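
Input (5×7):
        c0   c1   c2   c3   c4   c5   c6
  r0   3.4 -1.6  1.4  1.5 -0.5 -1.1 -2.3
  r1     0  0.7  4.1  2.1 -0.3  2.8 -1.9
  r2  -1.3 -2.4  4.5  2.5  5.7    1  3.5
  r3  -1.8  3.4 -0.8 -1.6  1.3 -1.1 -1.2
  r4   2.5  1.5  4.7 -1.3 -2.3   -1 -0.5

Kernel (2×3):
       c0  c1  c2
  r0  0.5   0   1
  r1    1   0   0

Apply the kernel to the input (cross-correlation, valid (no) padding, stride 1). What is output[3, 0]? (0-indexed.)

0.8

The receptive field on the input at this output position is [-1.8 3.4 -0.8 / 2.5 1.5 4.7]. Elementwise product with the kernel and sum: -1.8·0.5 + -0.8·1 + 2.5·1.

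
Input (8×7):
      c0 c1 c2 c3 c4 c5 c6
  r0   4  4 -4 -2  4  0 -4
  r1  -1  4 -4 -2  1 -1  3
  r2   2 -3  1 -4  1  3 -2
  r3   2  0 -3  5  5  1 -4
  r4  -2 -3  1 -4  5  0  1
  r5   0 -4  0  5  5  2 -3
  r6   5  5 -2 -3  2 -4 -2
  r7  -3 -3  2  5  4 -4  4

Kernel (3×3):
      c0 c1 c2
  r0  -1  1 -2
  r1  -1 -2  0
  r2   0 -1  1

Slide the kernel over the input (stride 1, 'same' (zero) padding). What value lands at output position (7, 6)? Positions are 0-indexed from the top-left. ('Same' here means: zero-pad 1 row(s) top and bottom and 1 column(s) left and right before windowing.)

The receptive field on the zero-padded input at this output position is [-4 -2 0 / -4 4 0 / 0 0 0]. Elementwise product with the kernel and sum: -4·-1 + -2·1 + 0·-2 + -4·-1 + 4·-2 + 0·-1 + 0·1.

-2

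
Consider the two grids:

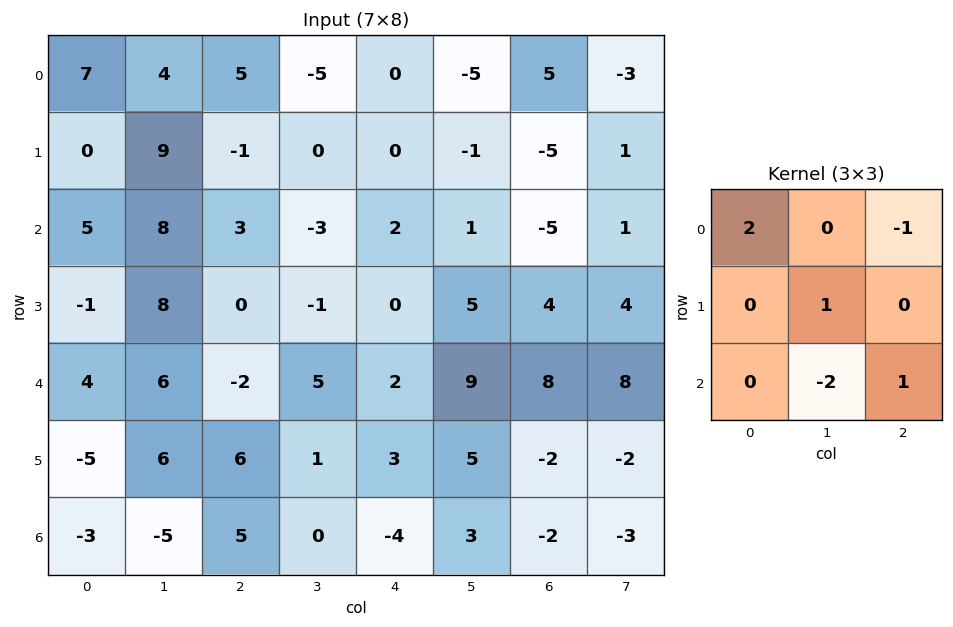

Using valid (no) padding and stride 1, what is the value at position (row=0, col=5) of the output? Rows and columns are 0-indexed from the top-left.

-1

The receptive field on the input at this output position is [-5 5 -3 / -1 -5 1 / 1 -5 1]. Elementwise product with the kernel and sum: -5·2 + -3·-1 + -5·1 + -5·-2 + 1·1.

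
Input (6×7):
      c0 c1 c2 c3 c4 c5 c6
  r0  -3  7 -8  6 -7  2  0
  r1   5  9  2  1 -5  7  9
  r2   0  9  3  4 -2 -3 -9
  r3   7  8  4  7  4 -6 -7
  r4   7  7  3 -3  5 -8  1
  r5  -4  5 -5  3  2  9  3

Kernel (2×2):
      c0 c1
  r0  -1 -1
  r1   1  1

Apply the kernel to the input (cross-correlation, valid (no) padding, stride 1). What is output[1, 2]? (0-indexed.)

4

The receptive field on the input at this output position is [2 1 / 3 4]. Elementwise product with the kernel and sum: 2·-1 + 1·-1 + 3·1 + 4·1.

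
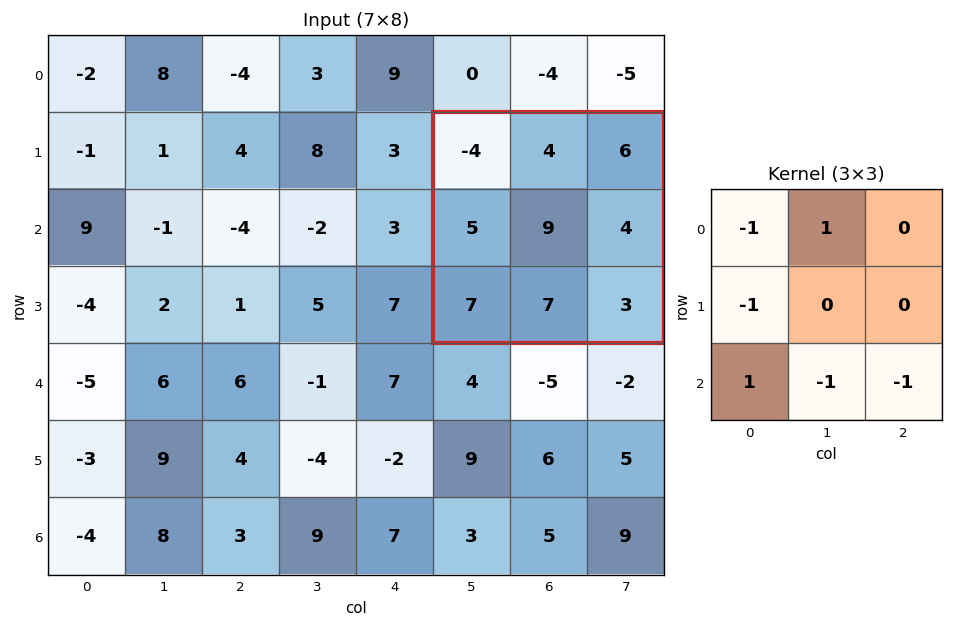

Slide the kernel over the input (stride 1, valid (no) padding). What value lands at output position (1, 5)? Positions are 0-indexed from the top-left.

The receptive field on the input at this output position is [-4 4 6 / 5 9 4 / 7 7 3]. Elementwise product with the kernel and sum: -4·-1 + 4·1 + 5·-1 + 7·1 + 7·-1 + 3·-1.

0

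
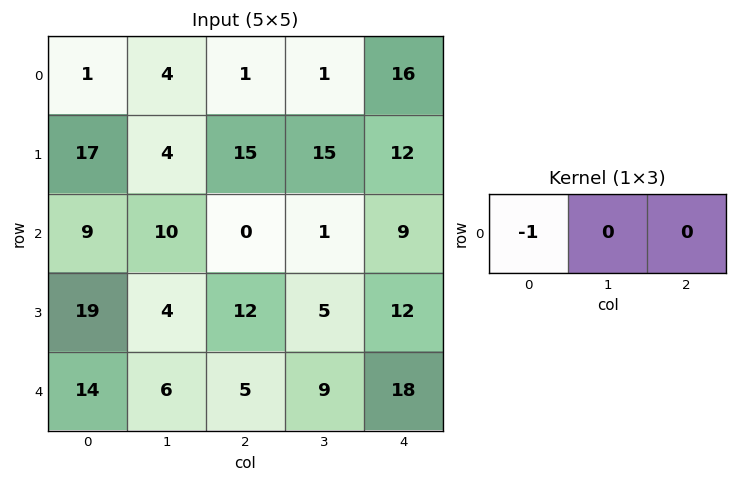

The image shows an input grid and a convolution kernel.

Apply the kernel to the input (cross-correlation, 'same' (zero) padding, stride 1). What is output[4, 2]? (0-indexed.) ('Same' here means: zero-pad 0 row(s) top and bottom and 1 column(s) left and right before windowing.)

The receptive field on the zero-padded input at this output position is [6 5 9]. Elementwise product with the kernel and sum: 6·-1.

-6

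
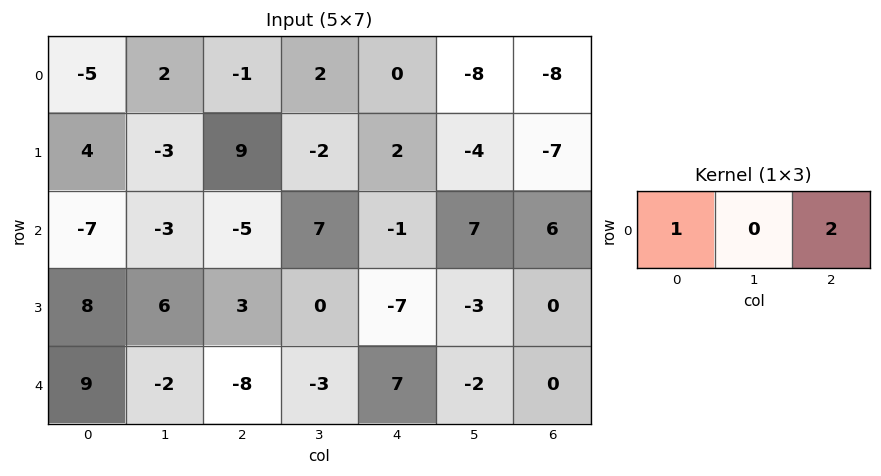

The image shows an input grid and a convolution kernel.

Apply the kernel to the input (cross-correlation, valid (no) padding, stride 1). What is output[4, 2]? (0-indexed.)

6

The receptive field on the input at this output position is [-8 -3 7]. Elementwise product with the kernel and sum: -8·1 + 7·2.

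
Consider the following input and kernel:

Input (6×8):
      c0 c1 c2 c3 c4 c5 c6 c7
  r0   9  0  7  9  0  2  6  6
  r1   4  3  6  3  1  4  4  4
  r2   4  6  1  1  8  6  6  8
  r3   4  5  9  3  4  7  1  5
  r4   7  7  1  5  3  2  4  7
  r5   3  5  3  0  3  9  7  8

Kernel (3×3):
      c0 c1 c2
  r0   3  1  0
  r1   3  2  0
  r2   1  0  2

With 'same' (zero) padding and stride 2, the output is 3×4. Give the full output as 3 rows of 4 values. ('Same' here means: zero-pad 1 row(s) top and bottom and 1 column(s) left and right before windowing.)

24 23 38 30
22 46 46 63
28 52 52 61

Output[0,0]: The receptive field on the zero-padded input at this output position is [0 0 0 / 0 9 0 / 0 4 3]. Elementwise product with the kernel and sum: 0·3 + 0·1 + 0·3 + 9·2 + 0·1 + 3·2.
Output[0,1]: The receptive field on the zero-padded input at this output position is [0 0 0 / 0 7 9 / 3 6 3]. Elementwise product with the kernel and sum: 0·3 + 0·1 + 0·3 + 7·2 + 3·1 + 3·2.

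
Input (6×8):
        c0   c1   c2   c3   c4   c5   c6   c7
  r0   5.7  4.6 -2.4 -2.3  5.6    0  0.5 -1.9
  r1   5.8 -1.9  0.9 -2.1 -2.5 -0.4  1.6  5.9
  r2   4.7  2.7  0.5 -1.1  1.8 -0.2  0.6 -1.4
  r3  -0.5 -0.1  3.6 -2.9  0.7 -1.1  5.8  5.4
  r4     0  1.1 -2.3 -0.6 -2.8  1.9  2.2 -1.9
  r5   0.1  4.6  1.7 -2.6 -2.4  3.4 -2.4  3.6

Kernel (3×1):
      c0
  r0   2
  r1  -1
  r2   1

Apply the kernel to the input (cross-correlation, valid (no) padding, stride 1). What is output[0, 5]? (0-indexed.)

The receptive field on the input at this output position is [0 / -0.4 / -0.2]. Elementwise product with the kernel and sum: 0·2 + -0.4·-1 + -0.2·1.

0.2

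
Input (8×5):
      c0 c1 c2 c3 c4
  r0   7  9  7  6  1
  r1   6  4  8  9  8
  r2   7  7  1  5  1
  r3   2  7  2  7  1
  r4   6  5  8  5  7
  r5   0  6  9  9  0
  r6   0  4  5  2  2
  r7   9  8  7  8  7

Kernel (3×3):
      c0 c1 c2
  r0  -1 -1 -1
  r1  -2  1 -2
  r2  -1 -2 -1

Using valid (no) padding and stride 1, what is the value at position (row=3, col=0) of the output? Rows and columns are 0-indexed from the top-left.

-55

The receptive field on the input at this output position is [2 7 2 / 6 5 8 / 0 6 9]. Elementwise product with the kernel and sum: 2·-1 + 7·-1 + 2·-1 + 6·-2 + 5·1 + 8·-2 + 0·-1 + 6·-2 + 9·-1.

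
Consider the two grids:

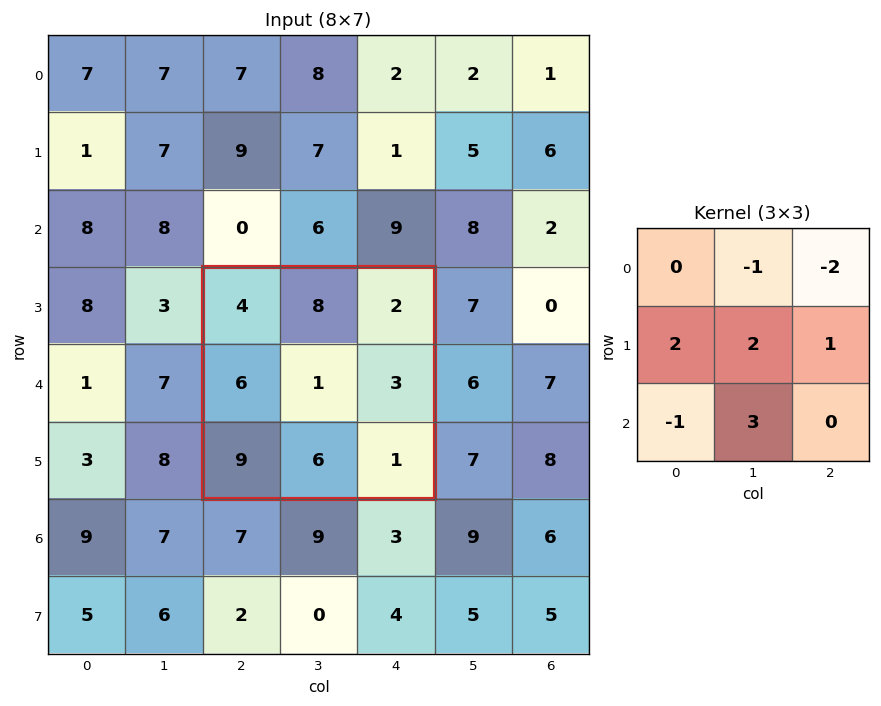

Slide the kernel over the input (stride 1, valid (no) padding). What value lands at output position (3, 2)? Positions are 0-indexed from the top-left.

The receptive field on the input at this output position is [4 8 2 / 6 1 3 / 9 6 1]. Elementwise product with the kernel and sum: 8·-1 + 2·-2 + 6·2 + 1·2 + 3·1 + 9·-1 + 6·3.

14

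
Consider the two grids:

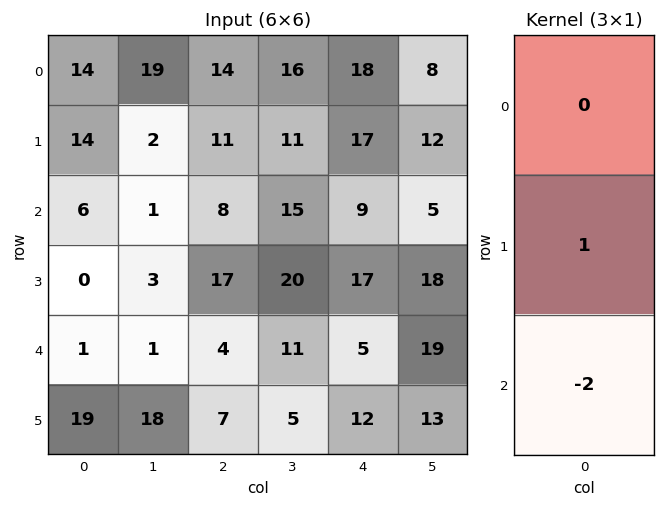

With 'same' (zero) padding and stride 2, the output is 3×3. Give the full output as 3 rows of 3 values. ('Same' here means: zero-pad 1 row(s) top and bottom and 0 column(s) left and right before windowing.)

-14 -8 -16
6 -26 -25
-37 -10 -19

Output[0,0]: The receptive field on the zero-padded input at this output position is [0 / 14 / 14]. Elementwise product with the kernel and sum: 14·1 + 14·-2.
Output[0,1]: The receptive field on the zero-padded input at this output position is [0 / 14 / 11]. Elementwise product with the kernel and sum: 14·1 + 11·-2.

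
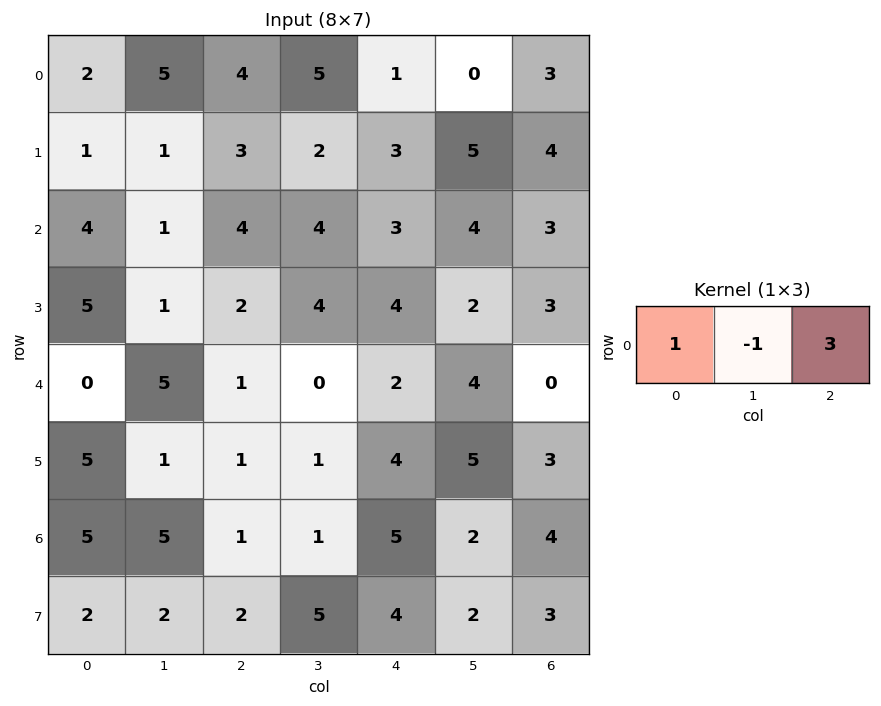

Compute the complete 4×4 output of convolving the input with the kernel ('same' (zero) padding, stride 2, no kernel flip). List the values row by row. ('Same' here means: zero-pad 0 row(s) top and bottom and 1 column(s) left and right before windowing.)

13 16 4 -3
-1 9 13 1
15 4 10 4
10 7 2 -2

Output[0,0]: The receptive field on the zero-padded input at this output position is [0 2 5]. Elementwise product with the kernel and sum: 0·1 + 2·-1 + 5·3.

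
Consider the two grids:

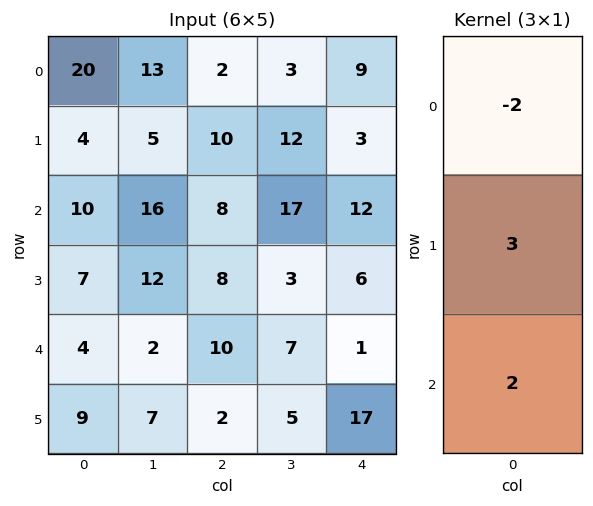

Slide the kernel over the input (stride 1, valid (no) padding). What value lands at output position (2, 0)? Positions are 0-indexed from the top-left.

The receptive field on the input at this output position is [10 / 7 / 4]. Elementwise product with the kernel and sum: 10·-2 + 7·3 + 4·2.

9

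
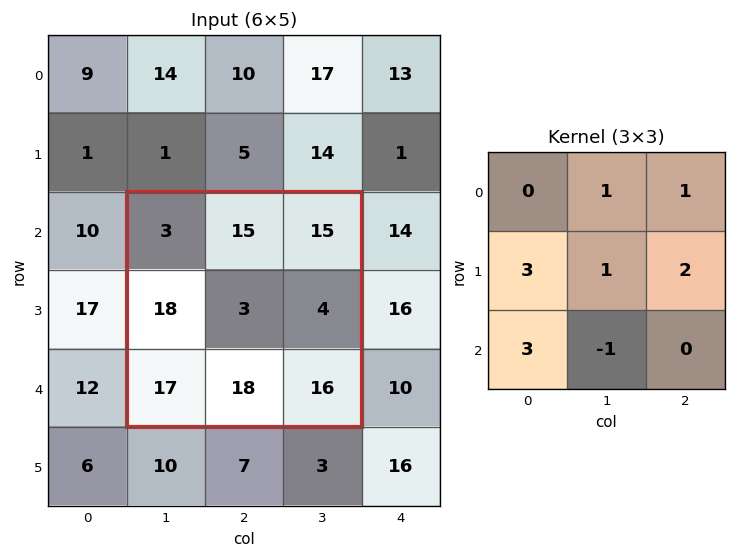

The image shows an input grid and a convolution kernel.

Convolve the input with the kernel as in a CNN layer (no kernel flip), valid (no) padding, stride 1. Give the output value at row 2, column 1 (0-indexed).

128

The receptive field on the input at this output position is [3 15 15 / 18 3 4 / 17 18 16]. Elementwise product with the kernel and sum: 15·1 + 15·1 + 18·3 + 3·1 + 4·2 + 17·3 + 18·-1.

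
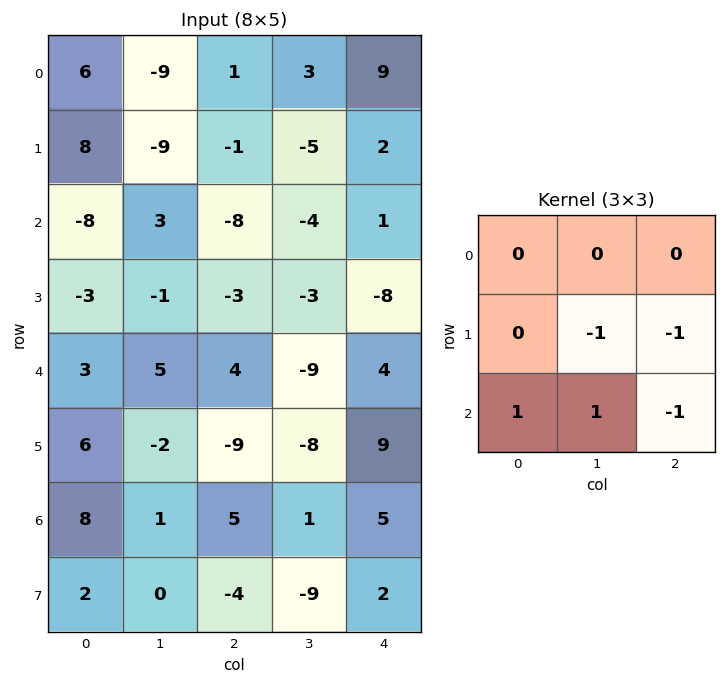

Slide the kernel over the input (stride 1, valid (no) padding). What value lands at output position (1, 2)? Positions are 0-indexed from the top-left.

The receptive field on the input at this output position is [-1 -5 2 / -8 -4 1 / -3 -3 -8]. Elementwise product with the kernel and sum: -4·-1 + 1·-1 + -3·1 + -3·1 + -8·-1.

5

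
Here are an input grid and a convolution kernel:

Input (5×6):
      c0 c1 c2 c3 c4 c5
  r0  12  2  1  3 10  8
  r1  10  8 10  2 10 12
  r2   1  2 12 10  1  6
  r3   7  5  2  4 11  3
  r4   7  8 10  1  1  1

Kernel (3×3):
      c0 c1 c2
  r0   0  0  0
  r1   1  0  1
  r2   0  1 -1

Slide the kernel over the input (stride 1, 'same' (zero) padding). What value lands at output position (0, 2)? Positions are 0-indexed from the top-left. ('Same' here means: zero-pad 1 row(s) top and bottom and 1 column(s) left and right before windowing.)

13

The receptive field on the zero-padded input at this output position is [0 0 0 / 2 1 3 / 8 10 2]. Elementwise product with the kernel and sum: 2·1 + 3·1 + 10·1 + 2·-1.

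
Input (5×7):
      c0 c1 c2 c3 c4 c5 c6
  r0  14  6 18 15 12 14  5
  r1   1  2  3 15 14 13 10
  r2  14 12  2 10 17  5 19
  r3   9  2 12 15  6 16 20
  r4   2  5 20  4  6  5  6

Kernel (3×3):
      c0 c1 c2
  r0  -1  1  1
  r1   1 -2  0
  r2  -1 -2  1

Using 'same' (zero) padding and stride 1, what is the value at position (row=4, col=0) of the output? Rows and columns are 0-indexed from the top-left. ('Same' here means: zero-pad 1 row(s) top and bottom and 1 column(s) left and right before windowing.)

7

The receptive field on the zero-padded input at this output position is [0 9 2 / 0 2 5 / 0 0 0]. Elementwise product with the kernel and sum: 0·-1 + 9·1 + 2·1 + 0·1 + 2·-2 + 0·-1 + 0·-2 + 0·1.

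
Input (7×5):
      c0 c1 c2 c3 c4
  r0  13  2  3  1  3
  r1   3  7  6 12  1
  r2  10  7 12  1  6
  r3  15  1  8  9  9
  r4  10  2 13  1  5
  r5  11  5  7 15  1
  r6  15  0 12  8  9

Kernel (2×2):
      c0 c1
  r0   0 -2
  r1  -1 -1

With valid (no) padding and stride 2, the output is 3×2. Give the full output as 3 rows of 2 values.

Output[0,0]: The receptive field on the input at this output position is [13 2 / 3 7]. Elementwise product with the kernel and sum: 2·-2 + 3·-1 + 7·-1.
Output[0,1]: The receptive field on the input at this output position is [3 1 / 6 12]. Elementwise product with the kernel and sum: 1·-2 + 6·-1 + 12·-1.

-14 -20
-30 -19
-20 -24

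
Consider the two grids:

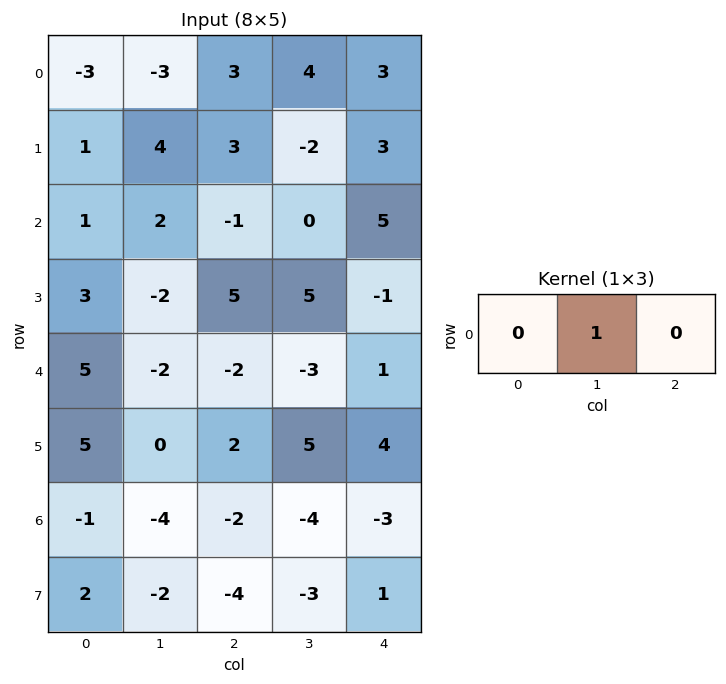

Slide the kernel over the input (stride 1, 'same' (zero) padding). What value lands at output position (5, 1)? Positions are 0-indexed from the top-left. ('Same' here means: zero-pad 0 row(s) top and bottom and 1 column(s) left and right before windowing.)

The receptive field on the zero-padded input at this output position is [5 0 2]. Elementwise product with the kernel and sum: 0·1.

0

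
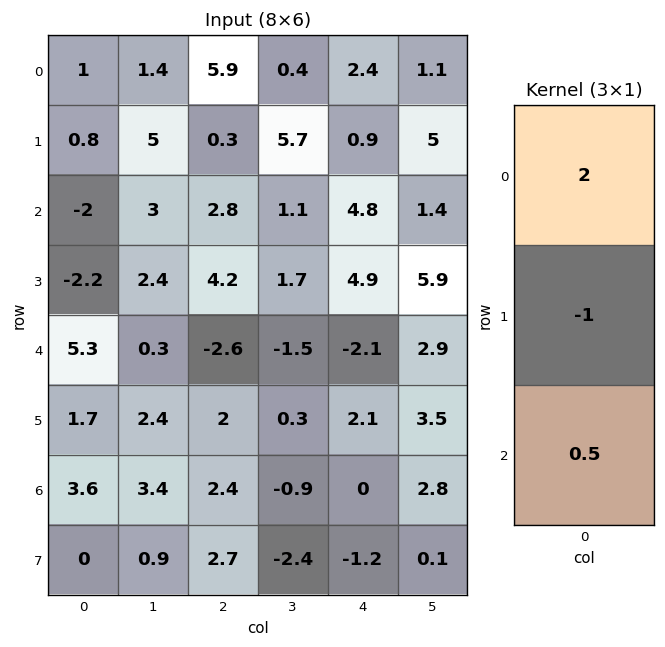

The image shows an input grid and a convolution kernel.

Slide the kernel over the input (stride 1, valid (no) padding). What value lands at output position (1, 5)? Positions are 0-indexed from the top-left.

11.55

The receptive field on the input at this output position is [5 / 1.4 / 5.9]. Elementwise product with the kernel and sum: 5·2 + 1.4·-1 + 5.9·0.5.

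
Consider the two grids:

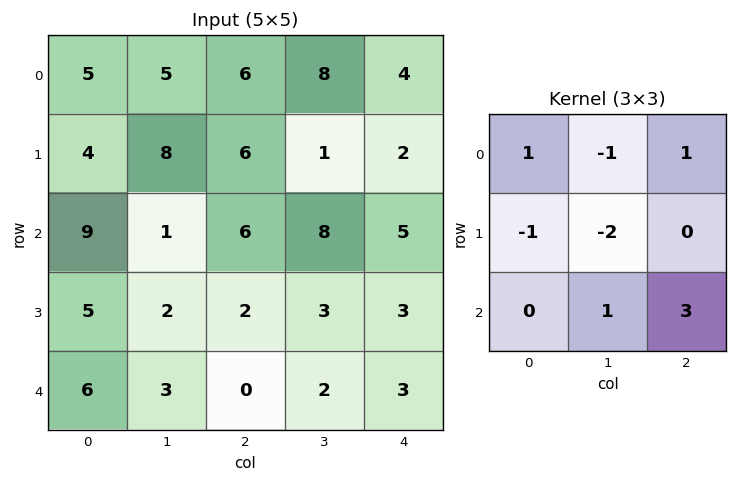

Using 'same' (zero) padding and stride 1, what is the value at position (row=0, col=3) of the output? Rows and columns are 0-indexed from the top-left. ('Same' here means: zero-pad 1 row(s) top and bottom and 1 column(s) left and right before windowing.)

-15

The receptive field on the zero-padded input at this output position is [0 0 0 / 6 8 4 / 6 1 2]. Elementwise product with the kernel and sum: 0·1 + 0·-1 + 0·1 + 6·-1 + 8·-2 + 1·1 + 2·3.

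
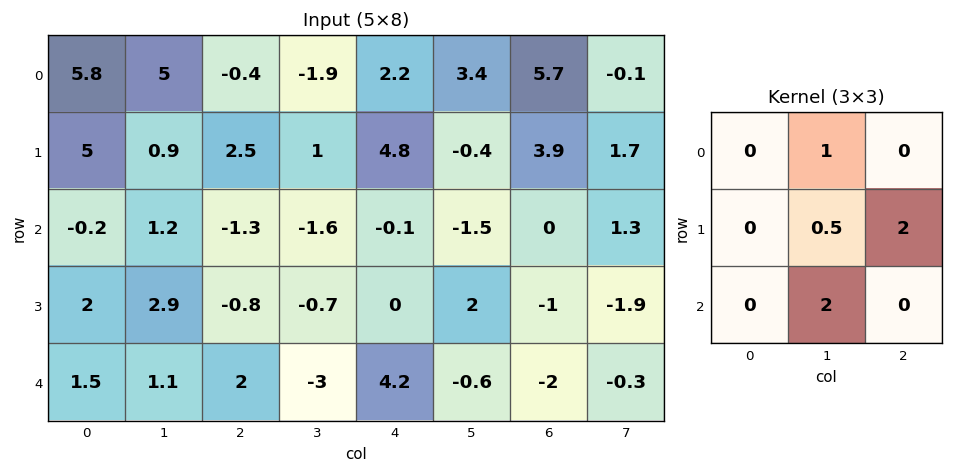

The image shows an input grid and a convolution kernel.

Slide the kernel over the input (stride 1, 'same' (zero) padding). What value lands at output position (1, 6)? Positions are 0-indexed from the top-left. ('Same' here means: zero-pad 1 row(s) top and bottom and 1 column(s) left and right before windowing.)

11.05

The receptive field on the zero-padded input at this output position is [3.4 5.7 -0.1 / -0.4 3.9 1.7 / -1.5 0 1.3]. Elementwise product with the kernel and sum: 5.7·1 + 3.9·0.5 + 1.7·2 + 0·2.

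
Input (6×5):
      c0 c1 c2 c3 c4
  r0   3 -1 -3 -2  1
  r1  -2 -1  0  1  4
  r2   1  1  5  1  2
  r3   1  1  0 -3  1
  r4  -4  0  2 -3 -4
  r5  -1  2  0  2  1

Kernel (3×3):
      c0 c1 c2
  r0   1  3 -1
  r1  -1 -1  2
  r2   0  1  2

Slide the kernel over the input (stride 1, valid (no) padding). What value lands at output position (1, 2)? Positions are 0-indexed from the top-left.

The receptive field on the input at this output position is [0 1 4 / 5 1 2 / 0 -3 1]. Elementwise product with the kernel and sum: 0·1 + 1·3 + 4·-1 + 5·-1 + 1·-1 + 2·2 + -3·1 + 1·2.

-4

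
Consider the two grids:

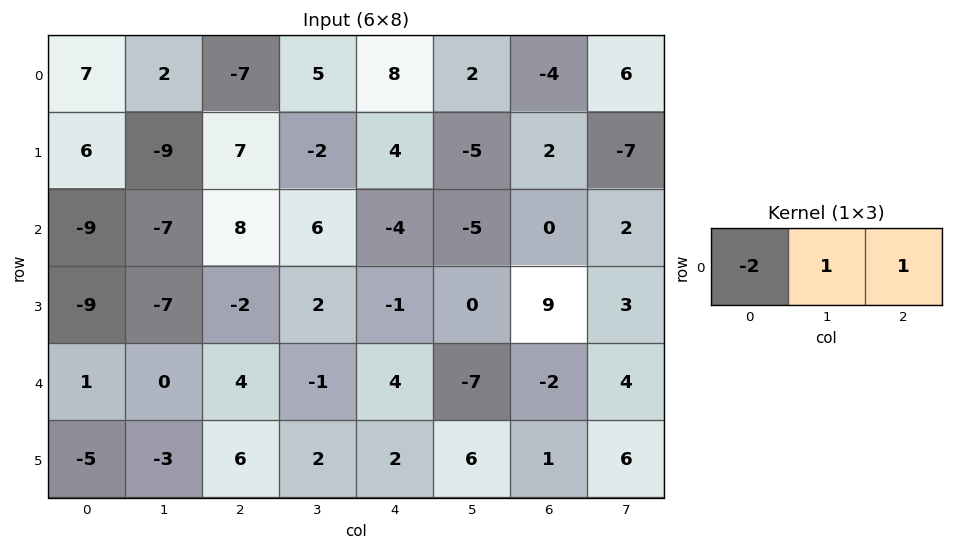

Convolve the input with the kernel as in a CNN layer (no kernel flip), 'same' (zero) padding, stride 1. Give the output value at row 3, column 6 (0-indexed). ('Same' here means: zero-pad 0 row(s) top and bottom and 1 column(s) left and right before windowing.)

The receptive field on the zero-padded input at this output position is [0 9 3]. Elementwise product with the kernel and sum: 0·-2 + 9·1 + 3·1.

12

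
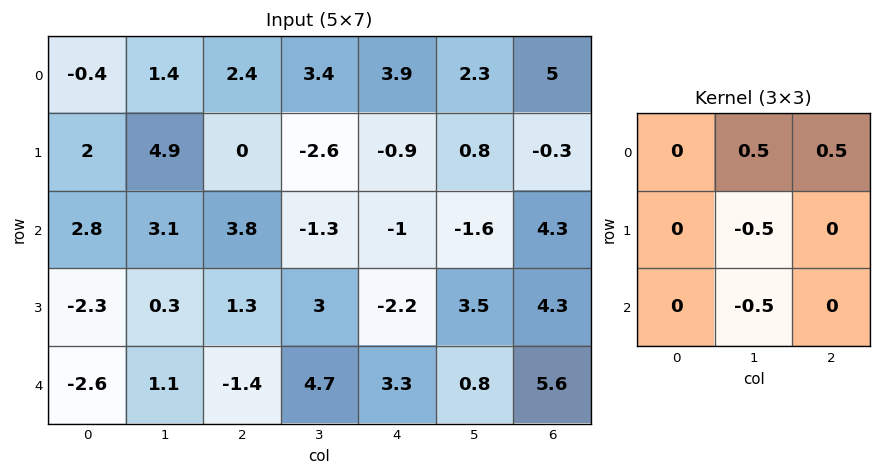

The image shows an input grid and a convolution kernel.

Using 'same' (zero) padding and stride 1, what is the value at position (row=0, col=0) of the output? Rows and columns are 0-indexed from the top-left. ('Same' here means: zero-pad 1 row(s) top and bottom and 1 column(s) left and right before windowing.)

The receptive field on the zero-padded input at this output position is [0 0 0 / 0 -0.4 1.4 / 0 2 4.9]. Elementwise product with the kernel and sum: 0·0.5 + 0·0.5 + -0.4·-0.5 + 2·-0.5.

-0.8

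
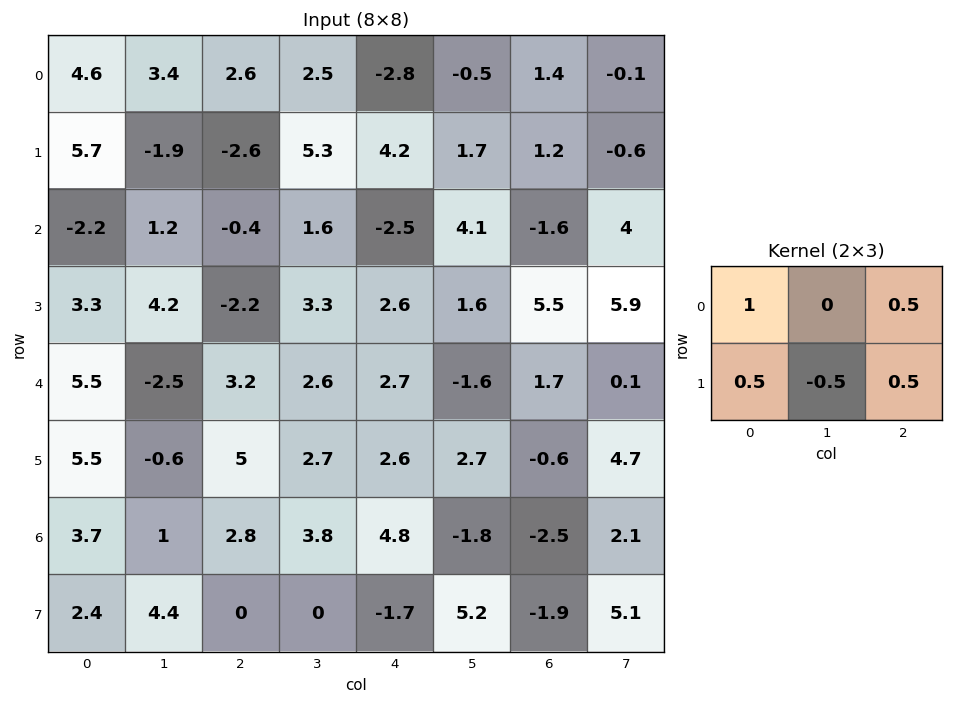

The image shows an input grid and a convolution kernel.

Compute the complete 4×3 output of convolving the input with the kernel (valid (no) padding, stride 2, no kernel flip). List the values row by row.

8.4 -0.65 -0.25
-3.95 -3.1 -0.05
12.65 7 3.2
4.1 4.35 -0.85

Output[0,0]: The receptive field on the input at this output position is [4.6 3.4 2.6 / 5.7 -1.9 -2.6]. Elementwise product with the kernel and sum: 4.6·1 + 2.6·0.5 + 5.7·0.5 + -1.9·-0.5 + -2.6·0.5.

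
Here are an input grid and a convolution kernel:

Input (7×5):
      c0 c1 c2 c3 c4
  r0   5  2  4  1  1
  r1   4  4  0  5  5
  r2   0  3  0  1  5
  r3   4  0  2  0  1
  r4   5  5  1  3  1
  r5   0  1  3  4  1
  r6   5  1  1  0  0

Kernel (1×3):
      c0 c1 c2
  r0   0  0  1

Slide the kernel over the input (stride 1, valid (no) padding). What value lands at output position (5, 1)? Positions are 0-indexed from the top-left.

The receptive field on the input at this output position is [1 3 4]. Elementwise product with the kernel and sum: 4·1.

4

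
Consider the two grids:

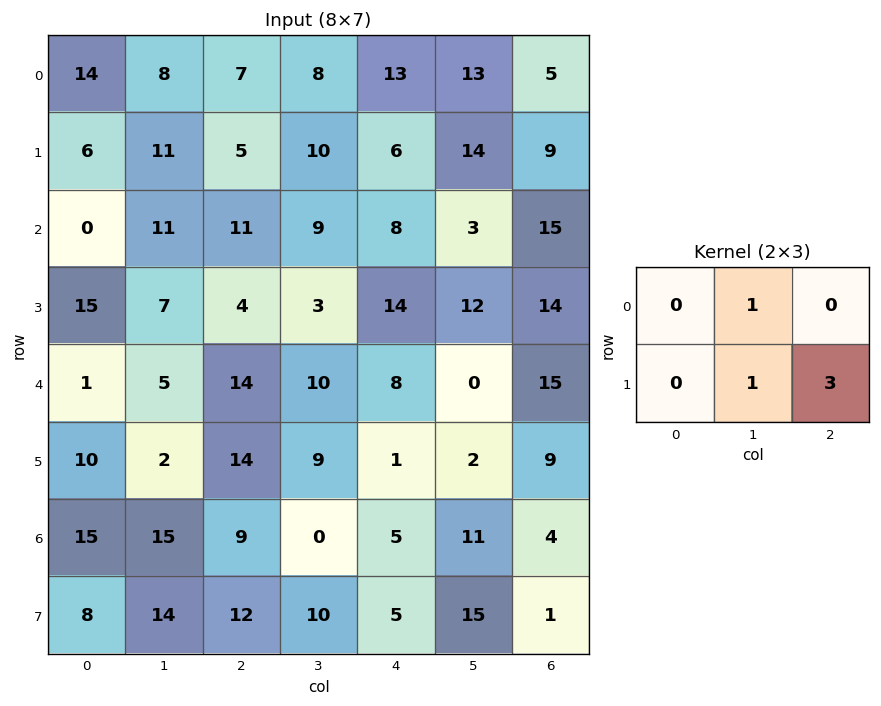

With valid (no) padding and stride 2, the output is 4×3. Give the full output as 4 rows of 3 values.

Output[0,0]: The receptive field on the input at this output position is [14 8 7 / 6 11 5]. Elementwise product with the kernel and sum: 8·1 + 11·1 + 5·3.

34 36 54
30 54 57
49 22 29
65 25 29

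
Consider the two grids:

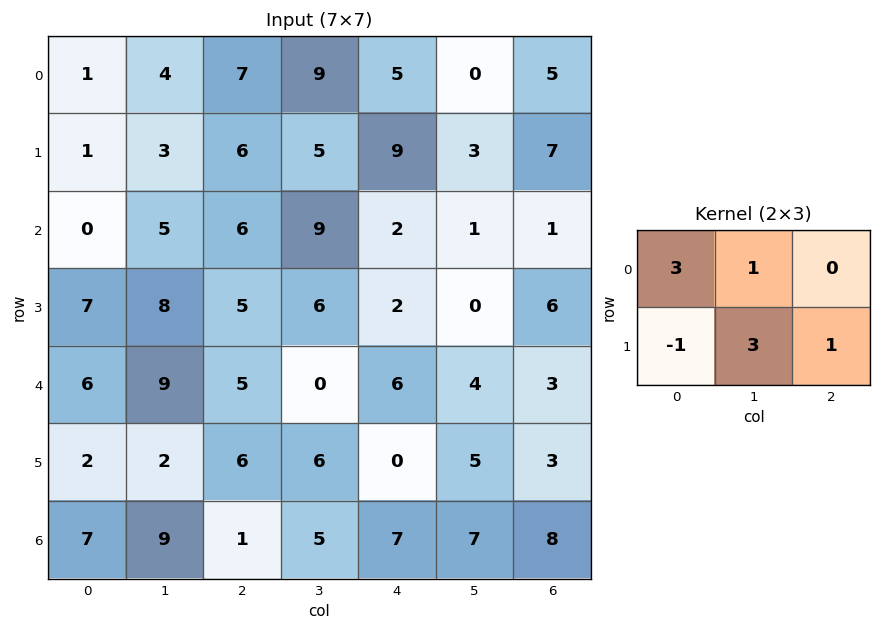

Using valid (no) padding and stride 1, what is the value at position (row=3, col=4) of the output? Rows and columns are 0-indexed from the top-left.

The receptive field on the input at this output position is [2 0 6 / 6 4 3]. Elementwise product with the kernel and sum: 2·3 + 0·1 + 6·-1 + 4·3 + 3·1.

15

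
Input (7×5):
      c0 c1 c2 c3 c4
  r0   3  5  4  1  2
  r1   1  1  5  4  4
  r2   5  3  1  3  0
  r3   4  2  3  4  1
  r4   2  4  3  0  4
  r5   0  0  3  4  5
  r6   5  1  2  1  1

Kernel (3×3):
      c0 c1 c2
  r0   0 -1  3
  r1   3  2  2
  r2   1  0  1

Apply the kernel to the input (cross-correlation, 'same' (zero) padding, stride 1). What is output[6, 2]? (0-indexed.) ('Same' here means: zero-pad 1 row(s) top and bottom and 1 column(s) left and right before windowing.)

18

The receptive field on the zero-padded input at this output position is [0 3 4 / 1 2 1 / 0 0 0]. Elementwise product with the kernel and sum: 3·-1 + 4·3 + 1·3 + 2·2 + 1·2 + 0·1 + 0·1.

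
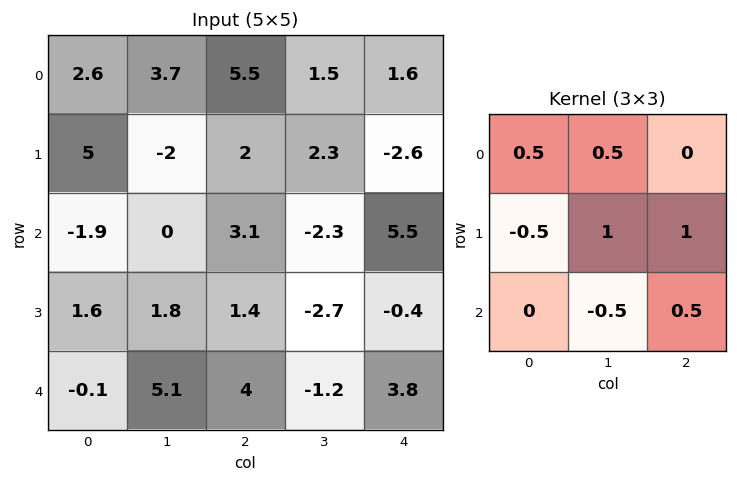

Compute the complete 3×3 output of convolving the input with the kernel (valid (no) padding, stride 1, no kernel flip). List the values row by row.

2.2 7.2 6.1
5.35 -1.25 4.95
0.9 -3.25 -0.9

Output[0,0]: The receptive field on the input at this output position is [2.6 3.7 5.5 / 5 -2 2 / -1.9 0 3.1]. Elementwise product with the kernel and sum: 2.6·0.5 + 3.7·0.5 + 5·-0.5 + -2·1 + 2·1 + 0·-0.5 + 3.1·0.5.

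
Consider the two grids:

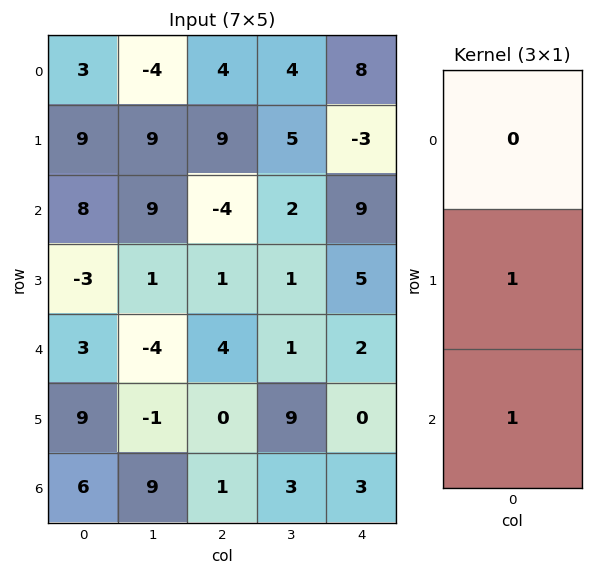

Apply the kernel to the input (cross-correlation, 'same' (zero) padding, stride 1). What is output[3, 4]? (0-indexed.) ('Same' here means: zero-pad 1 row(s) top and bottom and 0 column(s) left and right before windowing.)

The receptive field on the zero-padded input at this output position is [9 / 5 / 2]. Elementwise product with the kernel and sum: 5·1 + 2·1.

7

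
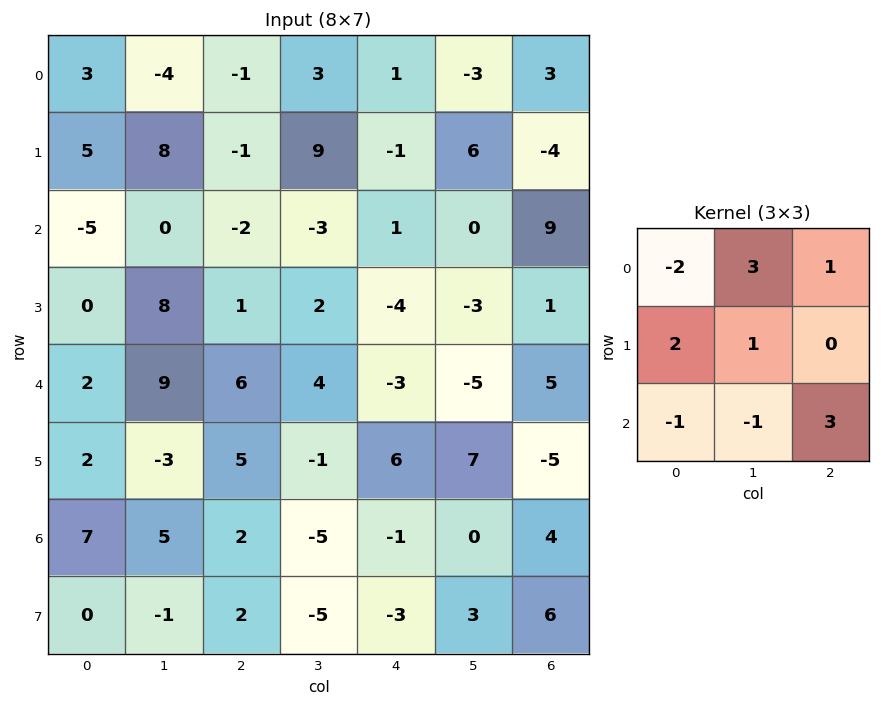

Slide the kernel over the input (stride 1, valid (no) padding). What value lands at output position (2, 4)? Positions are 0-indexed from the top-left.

19

The receptive field on the input at this output position is [1 0 9 / -4 -3 1 / -3 -5 5]. Elementwise product with the kernel and sum: 1·-2 + 0·3 + 9·1 + -4·2 + -3·1 + -3·-1 + -5·-1 + 5·3.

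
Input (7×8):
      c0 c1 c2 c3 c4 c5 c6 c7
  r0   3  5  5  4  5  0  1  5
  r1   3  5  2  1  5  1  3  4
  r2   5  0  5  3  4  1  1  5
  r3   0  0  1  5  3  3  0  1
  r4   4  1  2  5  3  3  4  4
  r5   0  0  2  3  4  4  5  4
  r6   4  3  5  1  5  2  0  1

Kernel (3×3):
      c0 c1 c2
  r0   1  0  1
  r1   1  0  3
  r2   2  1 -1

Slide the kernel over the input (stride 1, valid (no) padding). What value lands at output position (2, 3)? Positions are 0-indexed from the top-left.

28

The receptive field on the input at this output position is [3 4 1 / 5 3 3 / 5 3 3]. Elementwise product with the kernel and sum: 3·1 + 1·1 + 5·1 + 3·3 + 5·2 + 3·1 + 3·-1.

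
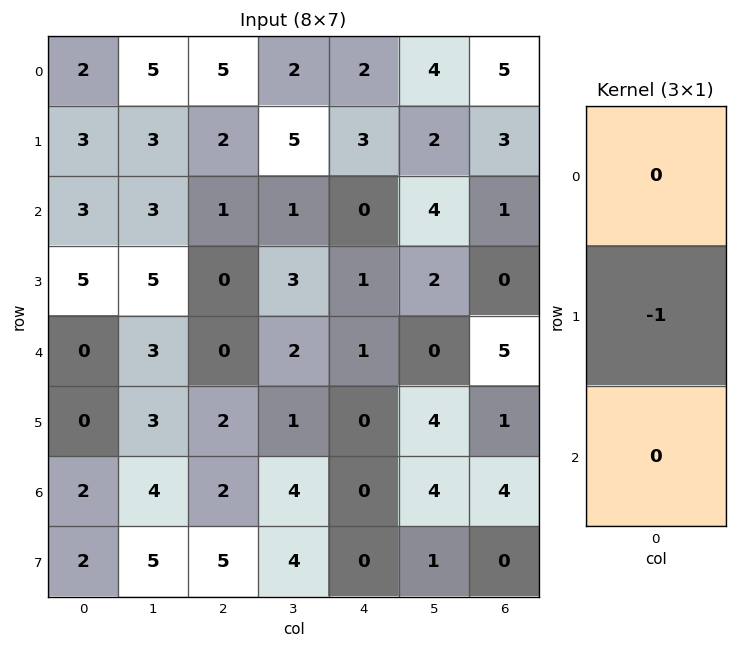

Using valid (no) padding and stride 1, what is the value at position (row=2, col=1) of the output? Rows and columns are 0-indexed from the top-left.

The receptive field on the input at this output position is [3 / 5 / 3]. Elementwise product with the kernel and sum: 5·-1.

-5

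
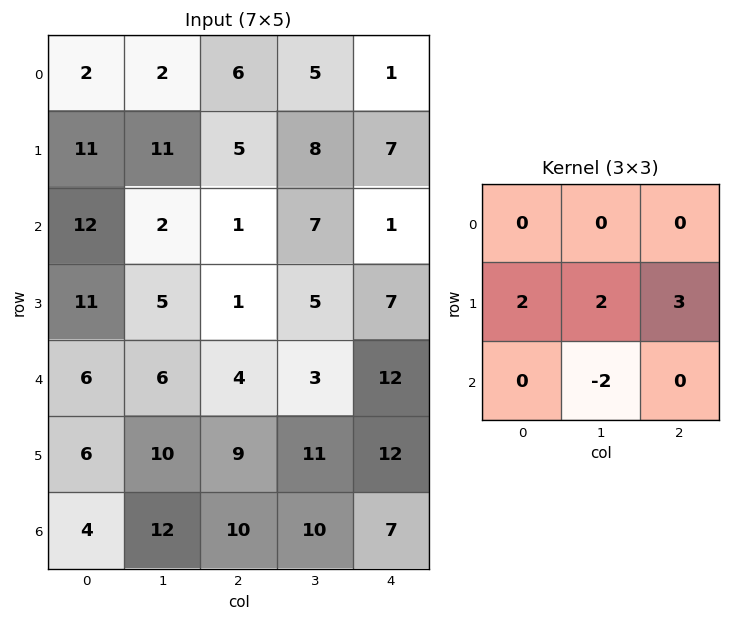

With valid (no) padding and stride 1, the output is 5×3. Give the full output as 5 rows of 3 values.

Output[0,0]: The receptive field on the input at this output position is [2 2 6 / 11 11 5 / 12 2 1]. Elementwise product with the kernel and sum: 11·2 + 11·2 + 5·3 + 2·-2.
Output[0,1]: The receptive field on the input at this output position is [2 6 5 / 11 5 8 / 2 1 7]. Elementwise product with the kernel and sum: 11·2 + 5·2 + 8·3 + 1·-2.

55 54 33
21 25 9
23 19 27
16 11 28
35 51 56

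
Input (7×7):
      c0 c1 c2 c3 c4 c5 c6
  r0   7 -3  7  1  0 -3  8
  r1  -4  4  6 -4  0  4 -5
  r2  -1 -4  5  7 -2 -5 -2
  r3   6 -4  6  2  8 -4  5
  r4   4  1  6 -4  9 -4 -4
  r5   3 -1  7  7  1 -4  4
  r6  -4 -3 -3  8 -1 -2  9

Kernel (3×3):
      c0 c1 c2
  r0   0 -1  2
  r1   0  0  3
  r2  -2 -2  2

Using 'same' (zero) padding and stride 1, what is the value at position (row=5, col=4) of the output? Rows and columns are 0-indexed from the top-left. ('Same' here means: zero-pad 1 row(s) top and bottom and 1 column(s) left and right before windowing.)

The receptive field on the zero-padded input at this output position is [-4 9 -4 / 7 1 -4 / 8 -1 -2]. Elementwise product with the kernel and sum: 9·-1 + -4·2 + -4·3 + 8·-2 + -1·-2 + -2·2.

-47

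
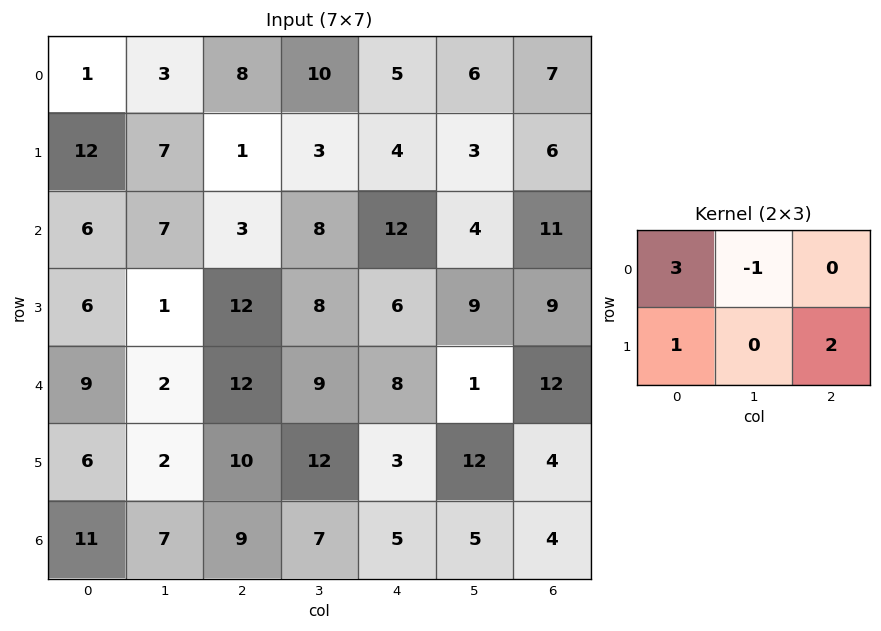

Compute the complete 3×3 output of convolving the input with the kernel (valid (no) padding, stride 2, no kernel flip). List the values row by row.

14 23 25
41 25 56
51 43 34

Output[0,0]: The receptive field on the input at this output position is [1 3 8 / 12 7 1]. Elementwise product with the kernel and sum: 1·3 + 3·-1 + 12·1 + 1·2.
Output[0,1]: The receptive field on the input at this output position is [8 10 5 / 1 3 4]. Elementwise product with the kernel and sum: 8·3 + 10·-1 + 1·1 + 4·2.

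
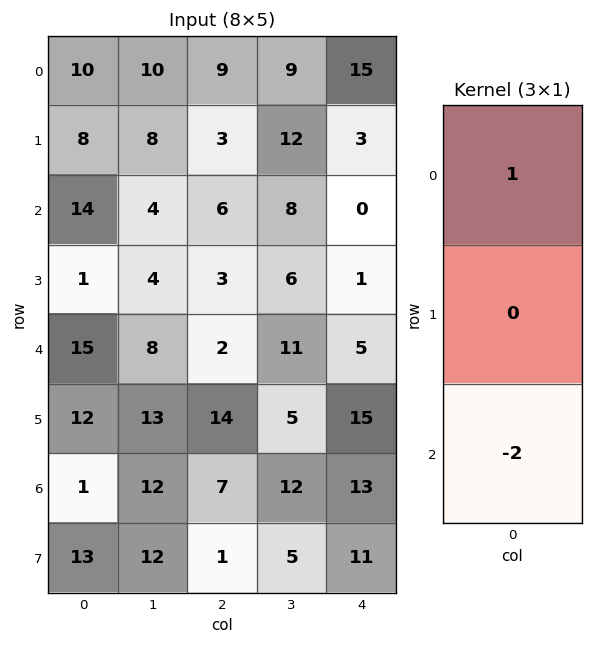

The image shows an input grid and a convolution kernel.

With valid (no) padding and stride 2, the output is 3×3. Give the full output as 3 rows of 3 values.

-18 -3 15
-16 2 -10
13 -12 -21

Output[0,0]: The receptive field on the input at this output position is [10 / 8 / 14]. Elementwise product with the kernel and sum: 10·1 + 14·-2.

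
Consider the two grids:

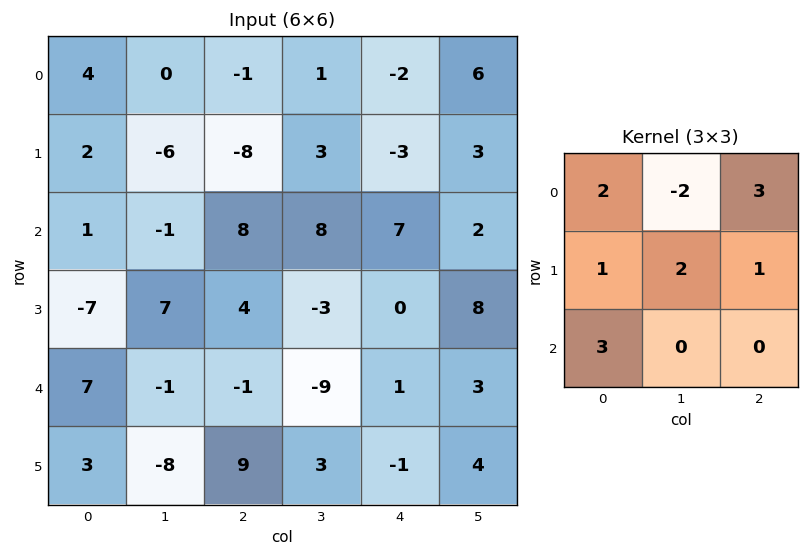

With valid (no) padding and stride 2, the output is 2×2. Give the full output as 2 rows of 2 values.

Output[0,0]: The receptive field on the input at this output position is [4 0 -1 / 2 -6 -8 / 1 -1 8]. Elementwise product with the kernel and sum: 4·2 + 0·-2 + -1·3 + 2·1 + -6·2 + -8·1 + 1·3.
Output[0,1]: The receptive field on the input at this output position is [-1 1 -2 / -8 3 -3 / 8 8 7]. Elementwise product with the kernel and sum: -1·2 + 1·-2 + -2·3 + -8·1 + 3·2 + -3·1 + 8·3.

-10 9
60 16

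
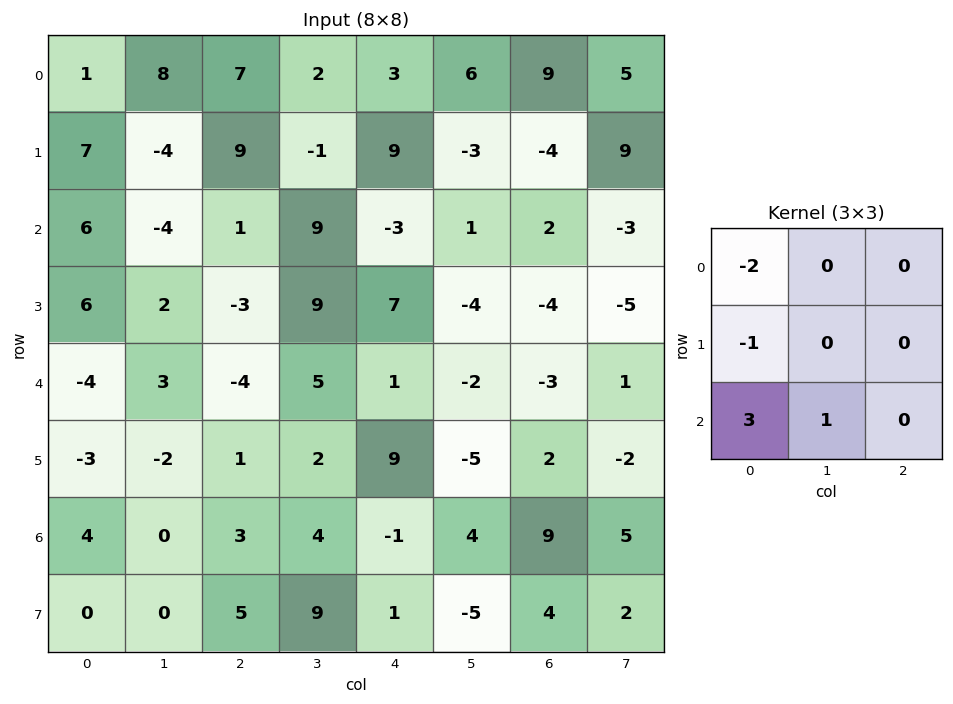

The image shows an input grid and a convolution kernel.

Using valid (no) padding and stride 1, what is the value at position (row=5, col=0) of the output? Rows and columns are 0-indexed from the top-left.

2

The receptive field on the input at this output position is [-3 -2 1 / 4 0 3 / 0 0 5]. Elementwise product with the kernel and sum: -3·-2 + 4·-1 + 0·3 + 0·1.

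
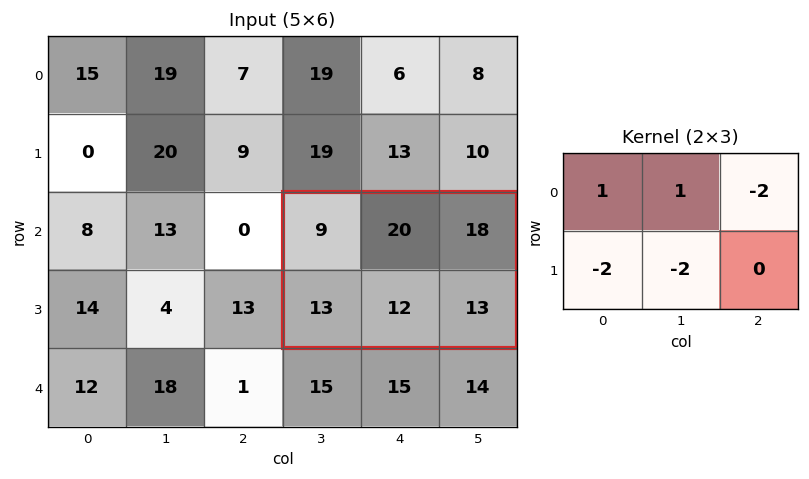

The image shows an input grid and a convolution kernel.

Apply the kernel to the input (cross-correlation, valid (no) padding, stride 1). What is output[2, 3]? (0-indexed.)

-57

The receptive field on the input at this output position is [9 20 18 / 13 12 13]. Elementwise product with the kernel and sum: 9·1 + 20·1 + 18·-2 + 13·-2 + 12·-2.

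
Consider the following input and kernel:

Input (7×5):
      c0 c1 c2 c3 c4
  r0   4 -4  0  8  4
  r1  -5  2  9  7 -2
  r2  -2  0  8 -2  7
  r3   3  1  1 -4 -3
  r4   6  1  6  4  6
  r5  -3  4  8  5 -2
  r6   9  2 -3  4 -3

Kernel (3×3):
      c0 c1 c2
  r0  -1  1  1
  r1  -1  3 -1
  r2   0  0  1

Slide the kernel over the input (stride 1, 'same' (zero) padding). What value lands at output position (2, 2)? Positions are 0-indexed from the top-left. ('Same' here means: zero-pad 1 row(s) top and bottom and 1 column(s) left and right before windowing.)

The receptive field on the zero-padded input at this output position is [2 9 7 / 0 8 -2 / 1 1 -4]. Elementwise product with the kernel and sum: 2·-1 + 9·1 + 7·1 + 0·-1 + 8·3 + -2·-1 + -4·1.

36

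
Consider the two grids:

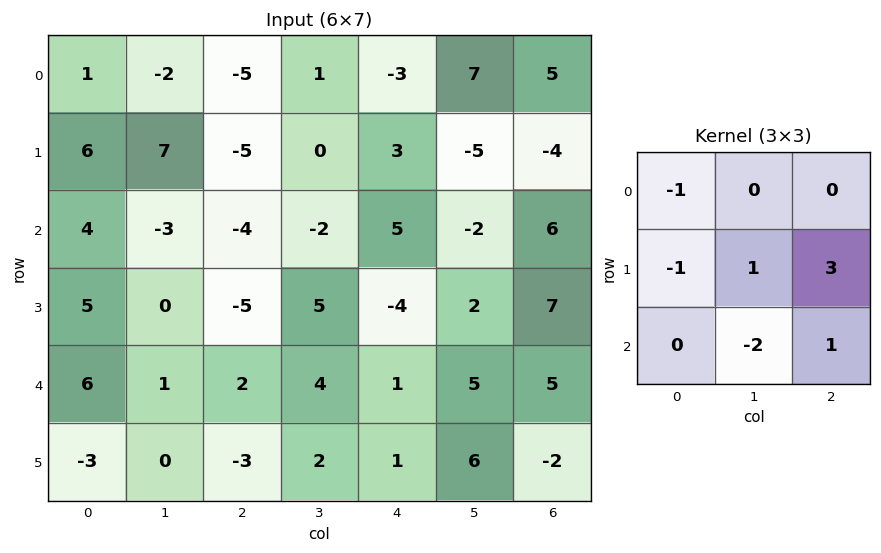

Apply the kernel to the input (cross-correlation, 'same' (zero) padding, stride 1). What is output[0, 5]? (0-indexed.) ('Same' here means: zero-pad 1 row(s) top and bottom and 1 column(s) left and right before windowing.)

31

The receptive field on the zero-padded input at this output position is [0 0 0 / -3 7 5 / 3 -5 -4]. Elementwise product with the kernel and sum: 0·-1 + -3·-1 + 7·1 + 5·3 + -5·-2 + -4·1.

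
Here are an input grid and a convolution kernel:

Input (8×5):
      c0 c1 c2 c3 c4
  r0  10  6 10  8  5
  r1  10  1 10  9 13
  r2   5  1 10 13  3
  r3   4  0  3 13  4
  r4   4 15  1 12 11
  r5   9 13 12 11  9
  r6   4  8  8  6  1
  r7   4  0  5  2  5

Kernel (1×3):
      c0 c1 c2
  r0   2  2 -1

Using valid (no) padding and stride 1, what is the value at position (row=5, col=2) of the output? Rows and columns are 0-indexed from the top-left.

The receptive field on the input at this output position is [12 11 9]. Elementwise product with the kernel and sum: 12·2 + 11·2 + 9·-1.

37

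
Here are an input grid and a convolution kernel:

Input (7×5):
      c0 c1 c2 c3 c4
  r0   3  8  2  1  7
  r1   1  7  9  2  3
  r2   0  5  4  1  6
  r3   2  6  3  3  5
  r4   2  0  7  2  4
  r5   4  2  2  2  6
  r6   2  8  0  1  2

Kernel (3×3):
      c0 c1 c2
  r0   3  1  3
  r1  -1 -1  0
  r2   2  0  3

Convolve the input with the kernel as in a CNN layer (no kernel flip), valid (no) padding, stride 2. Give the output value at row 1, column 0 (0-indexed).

34

The receptive field on the input at this output position is [0 5 4 / 2 6 3 / 2 0 7]. Elementwise product with the kernel and sum: 0·3 + 5·1 + 4·3 + 2·-1 + 6·-1 + 2·2 + 7·3.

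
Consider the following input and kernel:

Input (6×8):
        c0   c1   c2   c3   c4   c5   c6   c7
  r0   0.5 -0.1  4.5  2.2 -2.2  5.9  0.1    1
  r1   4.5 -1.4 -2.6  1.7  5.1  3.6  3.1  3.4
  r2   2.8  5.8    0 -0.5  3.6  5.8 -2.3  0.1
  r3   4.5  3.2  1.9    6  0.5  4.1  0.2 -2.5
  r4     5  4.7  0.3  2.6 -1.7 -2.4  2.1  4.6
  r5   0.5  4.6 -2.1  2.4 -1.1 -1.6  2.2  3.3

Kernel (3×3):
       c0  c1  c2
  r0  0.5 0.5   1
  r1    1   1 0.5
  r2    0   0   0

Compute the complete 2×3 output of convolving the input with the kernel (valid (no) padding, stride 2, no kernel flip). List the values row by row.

Output[0,0]: The receptive field on the input at this output position is [0.5 -0.1 4.5 / 4.5 -1.4 -2.6 / 2.8 5.8 0]. Elementwise product with the kernel and sum: 0.5·0.5 + -0.1·0.5 + 4.5·1 + 4.5·1 + -1.4·1 + -2.6·0.5.
Output[0,1]: The receptive field on the input at this output position is [4.5 2.2 -2.2 / -2.6 1.7 5.1 / 0 -0.5 3.6]. Elementwise product with the kernel and sum: 4.5·0.5 + 2.2·0.5 + -2.2·1 + -2.6·1 + 1.7·1 + 5.1·0.5.

6.5 2.8 12.2
12.95 11.5 7.1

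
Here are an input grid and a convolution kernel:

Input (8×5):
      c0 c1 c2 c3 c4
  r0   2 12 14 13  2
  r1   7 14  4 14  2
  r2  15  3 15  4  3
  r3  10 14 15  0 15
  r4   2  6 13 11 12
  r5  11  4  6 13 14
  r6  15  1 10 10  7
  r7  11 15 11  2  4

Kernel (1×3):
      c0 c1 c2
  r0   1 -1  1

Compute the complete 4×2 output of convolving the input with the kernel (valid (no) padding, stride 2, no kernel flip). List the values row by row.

Output[0,0]: The receptive field on the input at this output position is [2 12 14]. Elementwise product with the kernel and sum: 2·1 + 12·-1 + 14·1.

4 3
27 14
9 14
24 7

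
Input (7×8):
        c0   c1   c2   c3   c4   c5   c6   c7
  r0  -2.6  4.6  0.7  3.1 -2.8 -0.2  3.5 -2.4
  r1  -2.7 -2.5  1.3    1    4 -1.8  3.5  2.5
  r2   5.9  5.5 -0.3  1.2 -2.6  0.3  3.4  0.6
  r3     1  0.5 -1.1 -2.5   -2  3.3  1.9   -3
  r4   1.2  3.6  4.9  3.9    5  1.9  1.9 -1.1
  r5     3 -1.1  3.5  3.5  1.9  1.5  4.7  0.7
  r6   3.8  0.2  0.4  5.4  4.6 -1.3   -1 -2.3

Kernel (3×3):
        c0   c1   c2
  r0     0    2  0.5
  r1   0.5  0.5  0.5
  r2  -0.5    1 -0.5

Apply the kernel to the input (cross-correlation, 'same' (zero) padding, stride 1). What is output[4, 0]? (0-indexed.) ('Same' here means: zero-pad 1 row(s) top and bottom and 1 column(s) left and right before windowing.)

The receptive field on the zero-padded input at this output position is [0 1 0.5 / 0 1.2 3.6 / 0 3 -1.1]. Elementwise product with the kernel and sum: 1·2 + 0.5·0.5 + 0·0.5 + 1.2·0.5 + 3.6·0.5 + 0·-0.5 + 3·1 + -1.1·-0.5.

8.2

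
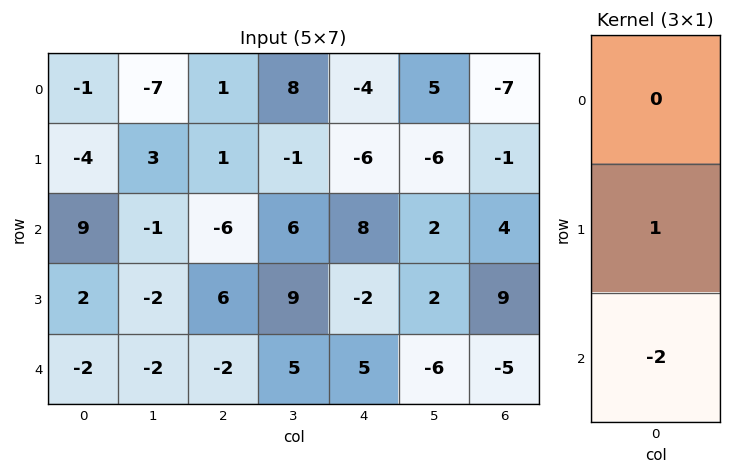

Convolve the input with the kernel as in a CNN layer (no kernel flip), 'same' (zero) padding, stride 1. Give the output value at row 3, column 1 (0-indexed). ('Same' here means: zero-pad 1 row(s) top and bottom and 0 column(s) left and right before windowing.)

The receptive field on the zero-padded input at this output position is [-1 / -2 / -2]. Elementwise product with the kernel and sum: -2·1 + -2·-2.

2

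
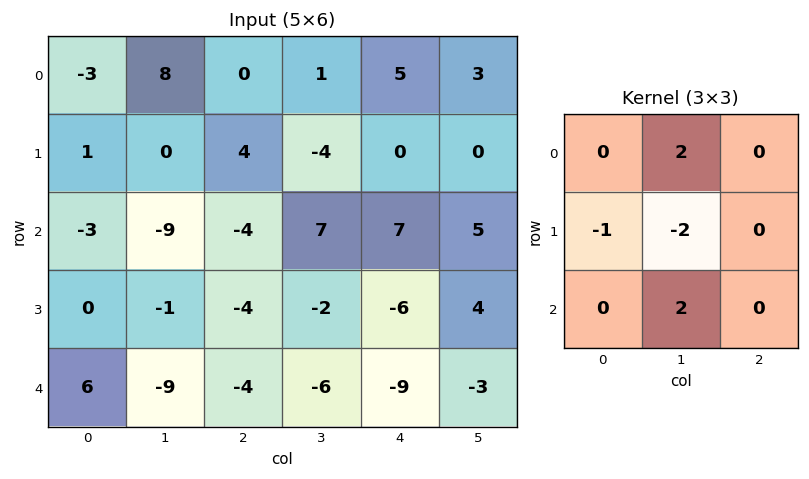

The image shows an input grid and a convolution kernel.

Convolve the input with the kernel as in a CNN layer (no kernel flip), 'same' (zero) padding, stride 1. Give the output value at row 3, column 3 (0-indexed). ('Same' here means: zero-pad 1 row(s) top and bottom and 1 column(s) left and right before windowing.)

10

The receptive field on the zero-padded input at this output position is [-4 7 7 / -4 -2 -6 / -4 -6 -9]. Elementwise product with the kernel and sum: 7·2 + -4·-1 + -2·-2 + -6·2.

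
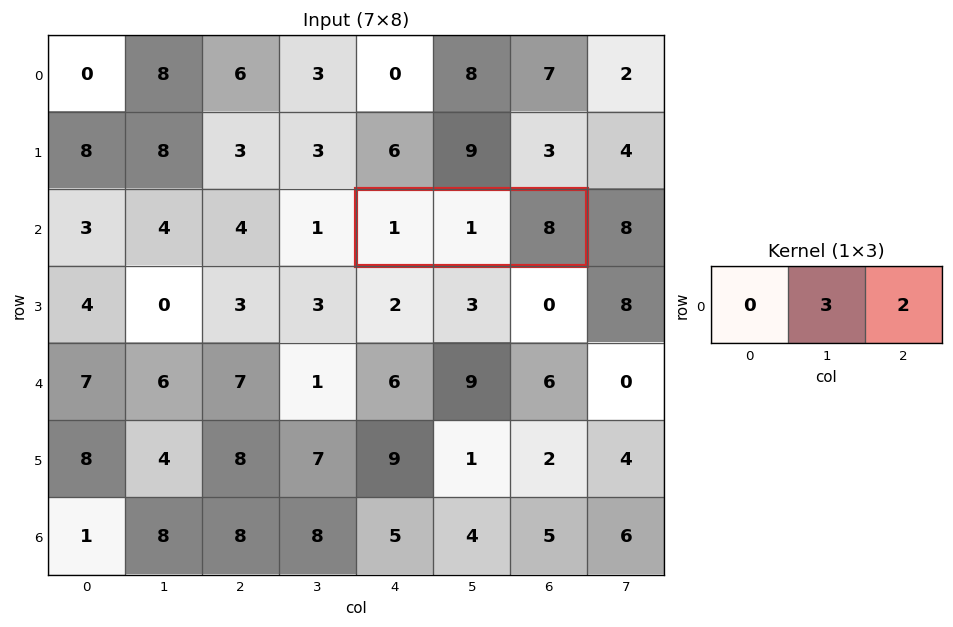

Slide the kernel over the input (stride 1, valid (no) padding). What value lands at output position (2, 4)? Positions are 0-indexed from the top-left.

19

The receptive field on the input at this output position is [1 1 8]. Elementwise product with the kernel and sum: 1·3 + 8·2.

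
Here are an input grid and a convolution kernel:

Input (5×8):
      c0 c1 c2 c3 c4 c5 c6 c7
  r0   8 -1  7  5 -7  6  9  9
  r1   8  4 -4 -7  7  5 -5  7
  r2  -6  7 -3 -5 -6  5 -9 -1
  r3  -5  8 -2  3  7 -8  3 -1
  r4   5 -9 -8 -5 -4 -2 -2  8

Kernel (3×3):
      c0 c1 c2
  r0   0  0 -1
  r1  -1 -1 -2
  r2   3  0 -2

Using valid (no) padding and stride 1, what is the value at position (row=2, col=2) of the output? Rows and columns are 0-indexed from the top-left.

-25

The receptive field on the input at this output position is [-3 -5 -6 / -2 3 7 / -8 -5 -4]. Elementwise product with the kernel and sum: -6·-1 + -2·-1 + 3·-1 + 7·-2 + -8·3 + -4·-2.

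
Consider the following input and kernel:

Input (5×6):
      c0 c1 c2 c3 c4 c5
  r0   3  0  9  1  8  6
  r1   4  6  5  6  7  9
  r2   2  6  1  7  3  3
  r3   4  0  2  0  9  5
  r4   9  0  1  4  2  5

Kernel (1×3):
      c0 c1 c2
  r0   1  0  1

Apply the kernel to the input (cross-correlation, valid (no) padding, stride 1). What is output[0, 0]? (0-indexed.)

12

The receptive field on the input at this output position is [3 0 9]. Elementwise product with the kernel and sum: 3·1 + 9·1.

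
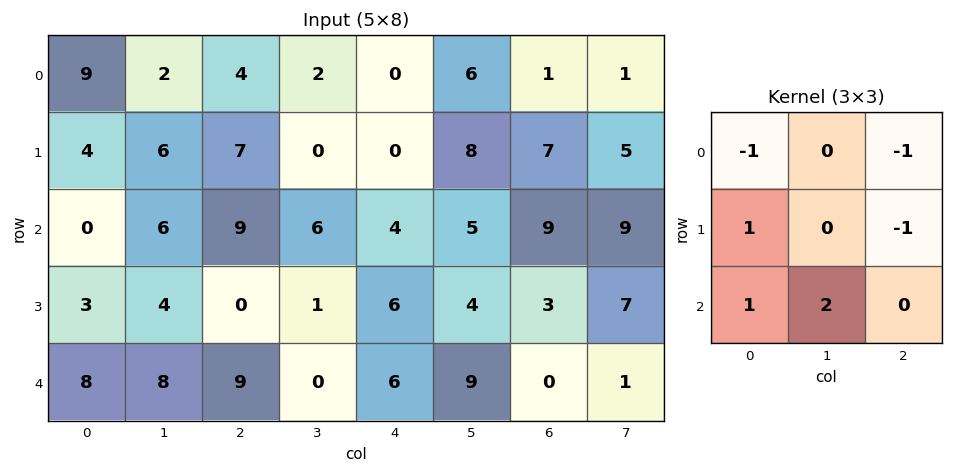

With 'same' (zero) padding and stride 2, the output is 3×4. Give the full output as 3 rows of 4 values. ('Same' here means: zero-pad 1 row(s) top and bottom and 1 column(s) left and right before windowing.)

Output[0,0]: The receptive field on the zero-padded input at this output position is [0 0 0 / 0 9 2 / 0 4 6]. Elementwise product with the kernel and sum: 0·-1 + 0·-1 + 0·1 + 2·-1 + 0·1 + 4·2.

6 20 -4 27
-6 -2 6 -7
-12 3 -14 -3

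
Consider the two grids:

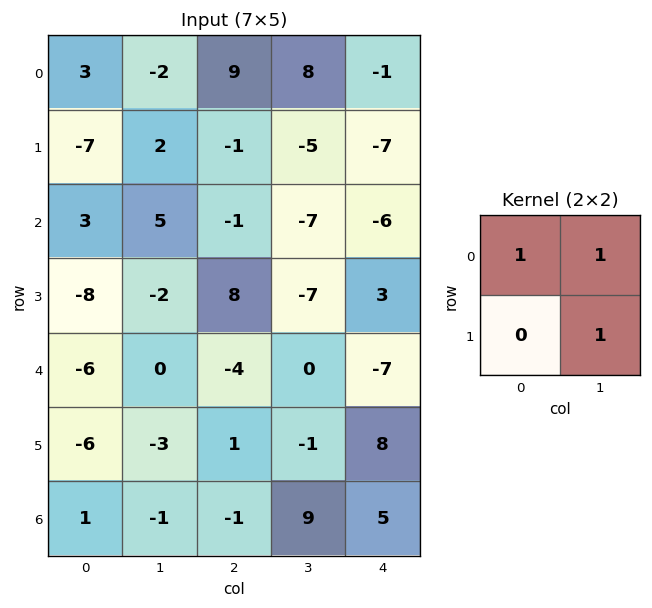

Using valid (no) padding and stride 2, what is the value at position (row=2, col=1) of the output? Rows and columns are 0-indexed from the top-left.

The receptive field on the input at this output position is [-4 0 / 1 -1]. Elementwise product with the kernel and sum: -4·1 + 0·1 + -1·1.

-5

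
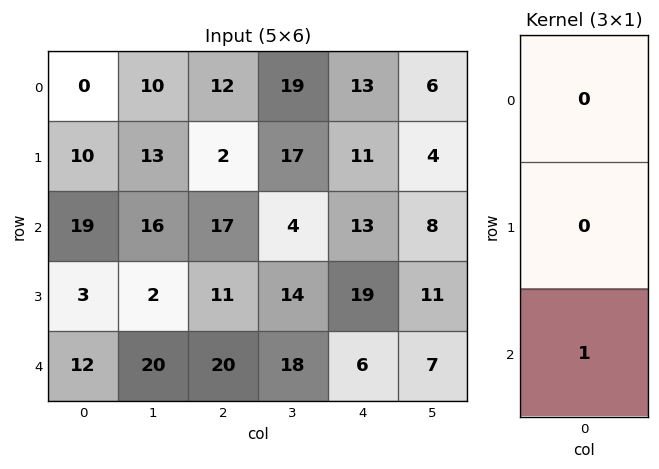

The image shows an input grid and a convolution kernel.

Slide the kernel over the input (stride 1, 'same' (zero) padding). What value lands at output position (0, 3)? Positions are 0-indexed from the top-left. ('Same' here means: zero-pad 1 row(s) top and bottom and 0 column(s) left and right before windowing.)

The receptive field on the zero-padded input at this output position is [0 / 19 / 17]. Elementwise product with the kernel and sum: 17·1.

17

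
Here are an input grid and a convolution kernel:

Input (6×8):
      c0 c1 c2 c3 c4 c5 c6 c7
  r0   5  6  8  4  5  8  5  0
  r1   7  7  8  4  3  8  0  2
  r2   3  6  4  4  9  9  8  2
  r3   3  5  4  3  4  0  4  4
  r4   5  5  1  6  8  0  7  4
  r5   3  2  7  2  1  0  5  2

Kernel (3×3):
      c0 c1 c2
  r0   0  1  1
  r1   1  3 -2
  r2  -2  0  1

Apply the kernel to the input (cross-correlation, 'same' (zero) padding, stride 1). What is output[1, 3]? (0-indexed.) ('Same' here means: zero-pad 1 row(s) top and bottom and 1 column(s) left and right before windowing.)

24

The receptive field on the zero-padded input at this output position is [8 4 5 / 8 4 3 / 4 4 9]. Elementwise product with the kernel and sum: 4·1 + 5·1 + 8·1 + 4·3 + 3·-2 + 4·-2 + 9·1.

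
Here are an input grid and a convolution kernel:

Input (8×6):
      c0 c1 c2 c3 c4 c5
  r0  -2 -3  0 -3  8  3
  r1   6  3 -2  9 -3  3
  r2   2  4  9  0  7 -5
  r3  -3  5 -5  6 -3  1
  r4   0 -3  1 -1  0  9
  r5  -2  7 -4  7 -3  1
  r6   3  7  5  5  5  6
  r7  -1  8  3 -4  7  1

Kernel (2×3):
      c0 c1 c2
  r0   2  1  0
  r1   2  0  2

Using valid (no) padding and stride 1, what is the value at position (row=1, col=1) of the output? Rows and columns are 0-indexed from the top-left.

12

The receptive field on the input at this output position is [3 -2 9 / 4 9 0]. Elementwise product with the kernel and sum: 3·2 + -2·1 + 4·2 + 0·2.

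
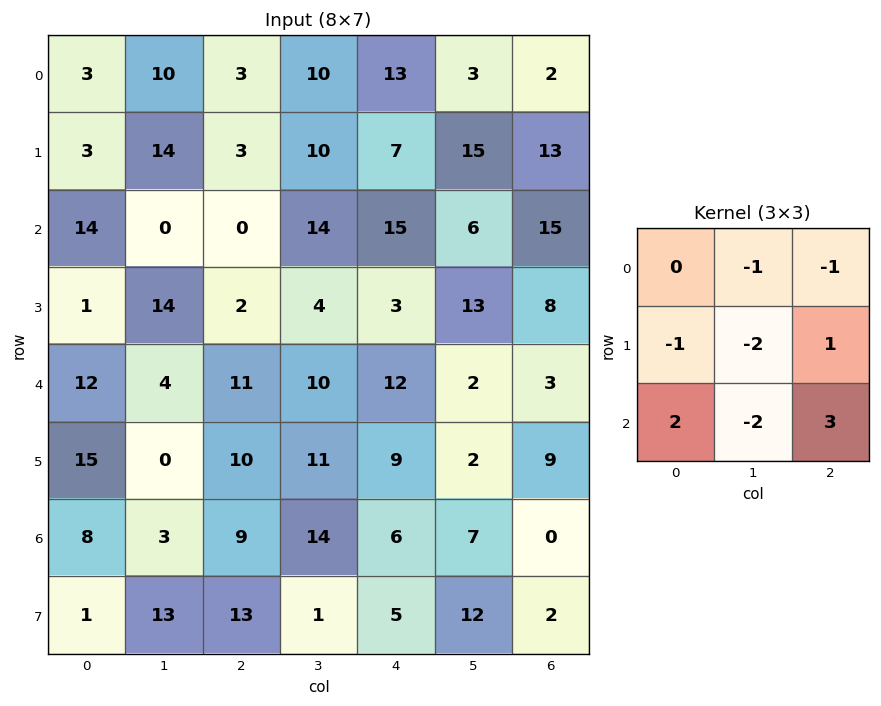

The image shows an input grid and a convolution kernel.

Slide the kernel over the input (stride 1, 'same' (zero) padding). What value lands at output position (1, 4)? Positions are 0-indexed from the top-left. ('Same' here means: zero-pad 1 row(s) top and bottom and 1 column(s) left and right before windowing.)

The receptive field on the zero-padded input at this output position is [10 13 3 / 10 7 15 / 14 15 6]. Elementwise product with the kernel and sum: 13·-1 + 3·-1 + 10·-1 + 7·-2 + 15·1 + 14·2 + 15·-2 + 6·3.

-9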